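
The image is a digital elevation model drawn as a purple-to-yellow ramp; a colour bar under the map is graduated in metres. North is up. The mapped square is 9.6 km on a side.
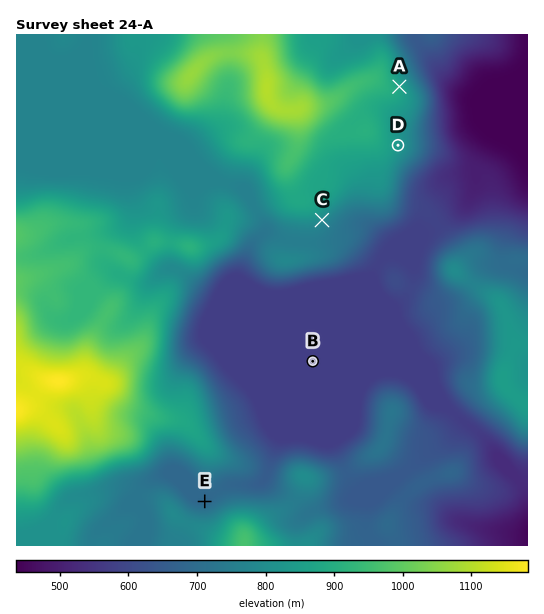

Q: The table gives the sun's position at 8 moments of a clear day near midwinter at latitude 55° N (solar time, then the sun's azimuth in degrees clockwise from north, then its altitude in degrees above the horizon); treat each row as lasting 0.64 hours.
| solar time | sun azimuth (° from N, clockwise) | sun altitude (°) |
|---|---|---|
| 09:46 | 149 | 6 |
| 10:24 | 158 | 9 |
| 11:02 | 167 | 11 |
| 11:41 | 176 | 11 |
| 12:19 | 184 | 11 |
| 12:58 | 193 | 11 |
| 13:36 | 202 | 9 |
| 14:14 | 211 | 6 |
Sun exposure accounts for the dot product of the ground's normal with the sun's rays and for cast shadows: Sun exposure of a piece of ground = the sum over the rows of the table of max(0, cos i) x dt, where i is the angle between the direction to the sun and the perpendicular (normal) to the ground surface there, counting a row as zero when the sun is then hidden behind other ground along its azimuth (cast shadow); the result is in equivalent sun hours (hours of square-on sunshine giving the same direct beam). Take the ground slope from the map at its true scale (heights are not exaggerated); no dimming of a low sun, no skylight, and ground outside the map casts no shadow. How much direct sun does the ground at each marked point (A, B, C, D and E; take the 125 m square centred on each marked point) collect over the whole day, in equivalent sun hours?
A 0.4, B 0.8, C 1.8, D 0.8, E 0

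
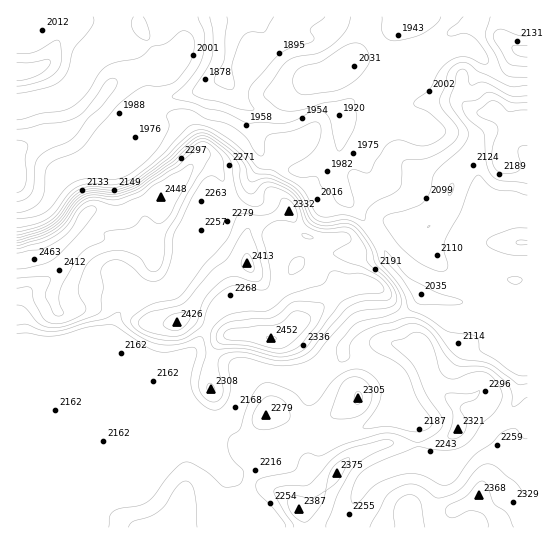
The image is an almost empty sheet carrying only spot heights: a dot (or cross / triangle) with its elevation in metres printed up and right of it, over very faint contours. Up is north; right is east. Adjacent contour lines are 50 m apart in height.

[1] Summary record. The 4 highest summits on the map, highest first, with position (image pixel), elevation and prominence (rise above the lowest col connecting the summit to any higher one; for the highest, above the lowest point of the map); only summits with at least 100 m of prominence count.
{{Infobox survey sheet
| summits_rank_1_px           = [271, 338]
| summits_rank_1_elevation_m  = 2452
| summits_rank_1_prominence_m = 171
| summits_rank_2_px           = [177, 322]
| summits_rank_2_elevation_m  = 2426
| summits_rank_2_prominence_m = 142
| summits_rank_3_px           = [299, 509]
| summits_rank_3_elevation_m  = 2387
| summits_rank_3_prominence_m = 211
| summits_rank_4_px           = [502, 159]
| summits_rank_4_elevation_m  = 2240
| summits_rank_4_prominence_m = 183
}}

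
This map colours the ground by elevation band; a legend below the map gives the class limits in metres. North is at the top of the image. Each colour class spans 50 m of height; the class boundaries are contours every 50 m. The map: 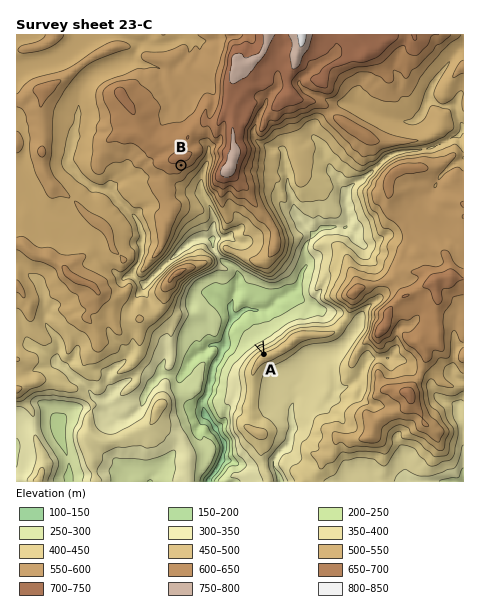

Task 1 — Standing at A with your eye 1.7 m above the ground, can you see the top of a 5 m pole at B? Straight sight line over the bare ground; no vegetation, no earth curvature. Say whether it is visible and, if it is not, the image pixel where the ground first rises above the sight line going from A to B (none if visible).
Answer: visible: true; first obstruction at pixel None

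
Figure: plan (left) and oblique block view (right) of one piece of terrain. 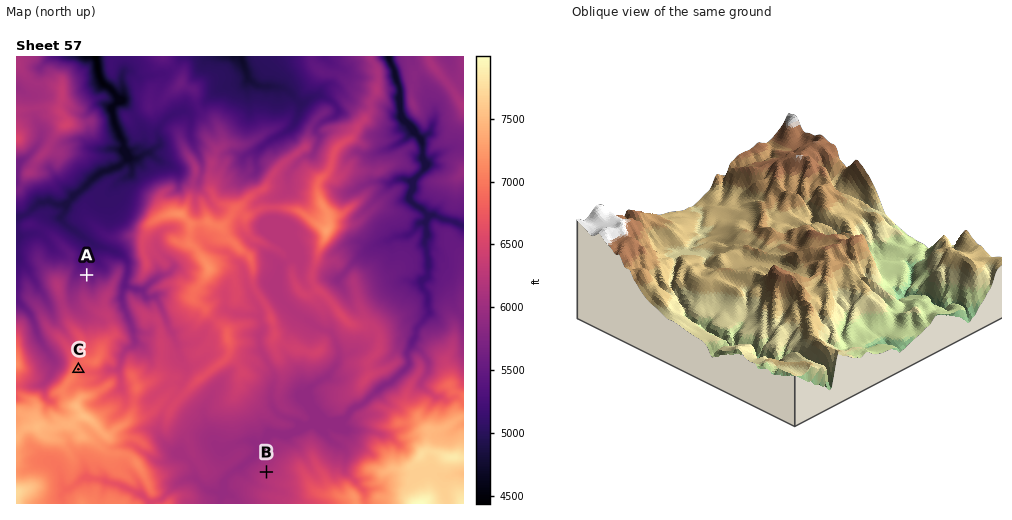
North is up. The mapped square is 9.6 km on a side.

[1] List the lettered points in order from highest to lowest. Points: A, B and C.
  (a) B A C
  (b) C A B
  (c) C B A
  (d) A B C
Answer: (c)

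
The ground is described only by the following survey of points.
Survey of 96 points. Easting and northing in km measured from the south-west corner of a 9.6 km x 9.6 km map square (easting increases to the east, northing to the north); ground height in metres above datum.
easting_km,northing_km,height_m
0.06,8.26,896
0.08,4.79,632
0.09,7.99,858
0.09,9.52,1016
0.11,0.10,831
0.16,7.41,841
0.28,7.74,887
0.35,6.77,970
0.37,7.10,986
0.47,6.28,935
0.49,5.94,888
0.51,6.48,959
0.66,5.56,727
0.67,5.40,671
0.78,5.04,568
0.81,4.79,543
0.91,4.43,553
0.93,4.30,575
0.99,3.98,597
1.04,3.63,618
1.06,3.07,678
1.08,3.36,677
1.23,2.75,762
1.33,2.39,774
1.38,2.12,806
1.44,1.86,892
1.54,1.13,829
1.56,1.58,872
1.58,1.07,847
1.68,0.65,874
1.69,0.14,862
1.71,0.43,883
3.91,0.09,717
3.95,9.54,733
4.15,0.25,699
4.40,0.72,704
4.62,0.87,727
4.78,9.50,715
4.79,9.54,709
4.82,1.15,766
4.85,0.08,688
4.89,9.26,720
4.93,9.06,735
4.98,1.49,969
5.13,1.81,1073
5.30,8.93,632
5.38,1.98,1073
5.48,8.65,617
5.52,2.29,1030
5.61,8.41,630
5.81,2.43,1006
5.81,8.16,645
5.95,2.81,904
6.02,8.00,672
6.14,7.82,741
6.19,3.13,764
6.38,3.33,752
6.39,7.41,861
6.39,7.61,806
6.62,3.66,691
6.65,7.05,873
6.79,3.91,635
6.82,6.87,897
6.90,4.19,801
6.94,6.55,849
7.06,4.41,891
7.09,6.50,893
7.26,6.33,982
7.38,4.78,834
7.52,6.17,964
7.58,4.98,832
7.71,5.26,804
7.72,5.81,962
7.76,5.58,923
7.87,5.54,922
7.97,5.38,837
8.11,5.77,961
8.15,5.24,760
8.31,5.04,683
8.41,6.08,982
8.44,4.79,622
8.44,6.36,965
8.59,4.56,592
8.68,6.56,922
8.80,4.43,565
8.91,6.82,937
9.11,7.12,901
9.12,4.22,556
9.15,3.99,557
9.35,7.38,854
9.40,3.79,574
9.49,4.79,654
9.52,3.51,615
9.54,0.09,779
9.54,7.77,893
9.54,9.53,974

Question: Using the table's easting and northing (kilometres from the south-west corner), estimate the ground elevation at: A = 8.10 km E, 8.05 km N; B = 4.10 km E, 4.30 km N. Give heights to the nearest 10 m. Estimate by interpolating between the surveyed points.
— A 970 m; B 820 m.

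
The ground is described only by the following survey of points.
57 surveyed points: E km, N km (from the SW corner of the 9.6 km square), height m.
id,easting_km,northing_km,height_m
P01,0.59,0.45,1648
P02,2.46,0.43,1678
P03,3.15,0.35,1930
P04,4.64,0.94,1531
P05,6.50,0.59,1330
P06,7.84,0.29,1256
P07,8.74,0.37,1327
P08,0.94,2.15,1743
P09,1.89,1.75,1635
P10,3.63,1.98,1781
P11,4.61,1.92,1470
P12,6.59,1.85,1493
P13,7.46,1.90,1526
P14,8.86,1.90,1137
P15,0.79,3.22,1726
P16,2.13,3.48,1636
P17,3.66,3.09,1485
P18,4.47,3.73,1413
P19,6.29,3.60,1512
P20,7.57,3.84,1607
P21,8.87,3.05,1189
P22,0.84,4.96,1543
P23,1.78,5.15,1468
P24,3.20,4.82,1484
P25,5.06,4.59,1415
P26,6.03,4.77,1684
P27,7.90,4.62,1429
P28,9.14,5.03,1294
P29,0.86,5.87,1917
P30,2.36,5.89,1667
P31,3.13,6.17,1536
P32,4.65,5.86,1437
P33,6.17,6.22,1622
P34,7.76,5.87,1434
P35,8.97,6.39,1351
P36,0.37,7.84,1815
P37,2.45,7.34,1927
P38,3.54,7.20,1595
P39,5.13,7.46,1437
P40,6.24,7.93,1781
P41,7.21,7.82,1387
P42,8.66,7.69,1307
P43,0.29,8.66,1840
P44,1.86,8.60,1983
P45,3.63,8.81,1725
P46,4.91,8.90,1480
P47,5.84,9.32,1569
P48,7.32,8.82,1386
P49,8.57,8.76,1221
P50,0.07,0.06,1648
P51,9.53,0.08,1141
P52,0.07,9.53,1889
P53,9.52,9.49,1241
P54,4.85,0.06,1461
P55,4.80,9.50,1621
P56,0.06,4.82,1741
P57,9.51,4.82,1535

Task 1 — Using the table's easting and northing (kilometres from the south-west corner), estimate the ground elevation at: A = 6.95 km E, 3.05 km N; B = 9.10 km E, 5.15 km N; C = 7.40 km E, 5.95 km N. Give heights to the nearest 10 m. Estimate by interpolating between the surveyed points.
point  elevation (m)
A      1530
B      1290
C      1480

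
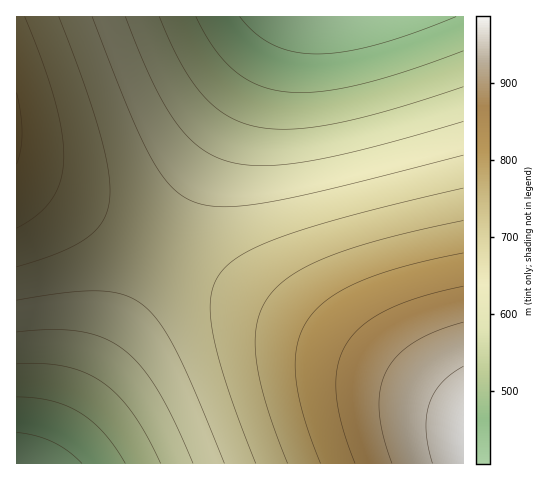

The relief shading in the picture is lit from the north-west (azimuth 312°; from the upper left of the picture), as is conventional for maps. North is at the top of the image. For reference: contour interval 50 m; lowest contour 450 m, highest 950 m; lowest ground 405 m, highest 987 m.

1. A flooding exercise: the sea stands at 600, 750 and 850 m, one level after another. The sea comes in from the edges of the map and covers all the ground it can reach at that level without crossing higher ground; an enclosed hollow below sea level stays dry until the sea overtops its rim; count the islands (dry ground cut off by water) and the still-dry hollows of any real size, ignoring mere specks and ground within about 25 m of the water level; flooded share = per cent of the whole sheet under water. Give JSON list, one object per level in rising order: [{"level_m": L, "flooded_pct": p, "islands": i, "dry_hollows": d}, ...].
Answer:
[{"level_m": 600, "flooded_pct": 30, "islands": 0, "dry_hollows": 0}, {"level_m": 750, "flooded_pct": 75, "islands": 0, "dry_hollows": 0}, {"level_m": 850, "flooded_pct": 90, "islands": 0, "dry_hollows": 0}]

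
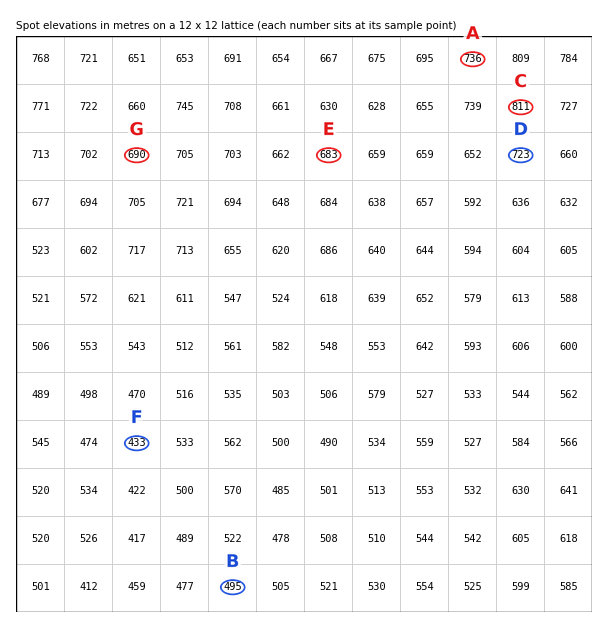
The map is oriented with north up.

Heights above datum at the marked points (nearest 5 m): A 735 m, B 495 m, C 810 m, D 725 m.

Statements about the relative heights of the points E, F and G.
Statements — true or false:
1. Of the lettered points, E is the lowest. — false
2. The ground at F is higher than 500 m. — false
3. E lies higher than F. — true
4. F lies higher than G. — false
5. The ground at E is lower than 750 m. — true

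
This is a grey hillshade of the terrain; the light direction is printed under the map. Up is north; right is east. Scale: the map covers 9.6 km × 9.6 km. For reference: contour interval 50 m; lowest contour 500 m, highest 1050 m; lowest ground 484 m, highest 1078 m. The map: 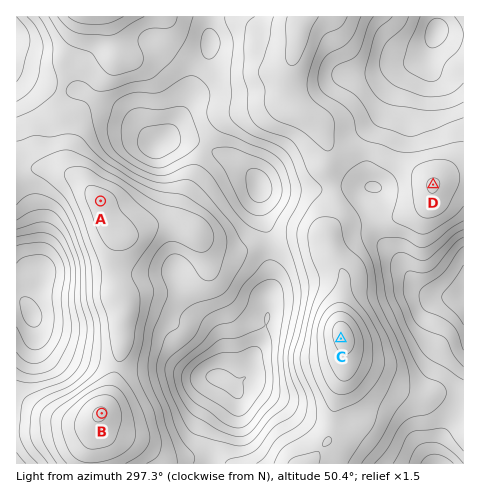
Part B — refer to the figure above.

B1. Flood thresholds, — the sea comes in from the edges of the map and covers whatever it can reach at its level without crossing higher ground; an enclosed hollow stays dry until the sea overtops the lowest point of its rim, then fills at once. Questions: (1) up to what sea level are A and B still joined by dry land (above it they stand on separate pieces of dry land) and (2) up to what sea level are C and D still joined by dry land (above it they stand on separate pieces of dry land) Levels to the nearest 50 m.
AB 900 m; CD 800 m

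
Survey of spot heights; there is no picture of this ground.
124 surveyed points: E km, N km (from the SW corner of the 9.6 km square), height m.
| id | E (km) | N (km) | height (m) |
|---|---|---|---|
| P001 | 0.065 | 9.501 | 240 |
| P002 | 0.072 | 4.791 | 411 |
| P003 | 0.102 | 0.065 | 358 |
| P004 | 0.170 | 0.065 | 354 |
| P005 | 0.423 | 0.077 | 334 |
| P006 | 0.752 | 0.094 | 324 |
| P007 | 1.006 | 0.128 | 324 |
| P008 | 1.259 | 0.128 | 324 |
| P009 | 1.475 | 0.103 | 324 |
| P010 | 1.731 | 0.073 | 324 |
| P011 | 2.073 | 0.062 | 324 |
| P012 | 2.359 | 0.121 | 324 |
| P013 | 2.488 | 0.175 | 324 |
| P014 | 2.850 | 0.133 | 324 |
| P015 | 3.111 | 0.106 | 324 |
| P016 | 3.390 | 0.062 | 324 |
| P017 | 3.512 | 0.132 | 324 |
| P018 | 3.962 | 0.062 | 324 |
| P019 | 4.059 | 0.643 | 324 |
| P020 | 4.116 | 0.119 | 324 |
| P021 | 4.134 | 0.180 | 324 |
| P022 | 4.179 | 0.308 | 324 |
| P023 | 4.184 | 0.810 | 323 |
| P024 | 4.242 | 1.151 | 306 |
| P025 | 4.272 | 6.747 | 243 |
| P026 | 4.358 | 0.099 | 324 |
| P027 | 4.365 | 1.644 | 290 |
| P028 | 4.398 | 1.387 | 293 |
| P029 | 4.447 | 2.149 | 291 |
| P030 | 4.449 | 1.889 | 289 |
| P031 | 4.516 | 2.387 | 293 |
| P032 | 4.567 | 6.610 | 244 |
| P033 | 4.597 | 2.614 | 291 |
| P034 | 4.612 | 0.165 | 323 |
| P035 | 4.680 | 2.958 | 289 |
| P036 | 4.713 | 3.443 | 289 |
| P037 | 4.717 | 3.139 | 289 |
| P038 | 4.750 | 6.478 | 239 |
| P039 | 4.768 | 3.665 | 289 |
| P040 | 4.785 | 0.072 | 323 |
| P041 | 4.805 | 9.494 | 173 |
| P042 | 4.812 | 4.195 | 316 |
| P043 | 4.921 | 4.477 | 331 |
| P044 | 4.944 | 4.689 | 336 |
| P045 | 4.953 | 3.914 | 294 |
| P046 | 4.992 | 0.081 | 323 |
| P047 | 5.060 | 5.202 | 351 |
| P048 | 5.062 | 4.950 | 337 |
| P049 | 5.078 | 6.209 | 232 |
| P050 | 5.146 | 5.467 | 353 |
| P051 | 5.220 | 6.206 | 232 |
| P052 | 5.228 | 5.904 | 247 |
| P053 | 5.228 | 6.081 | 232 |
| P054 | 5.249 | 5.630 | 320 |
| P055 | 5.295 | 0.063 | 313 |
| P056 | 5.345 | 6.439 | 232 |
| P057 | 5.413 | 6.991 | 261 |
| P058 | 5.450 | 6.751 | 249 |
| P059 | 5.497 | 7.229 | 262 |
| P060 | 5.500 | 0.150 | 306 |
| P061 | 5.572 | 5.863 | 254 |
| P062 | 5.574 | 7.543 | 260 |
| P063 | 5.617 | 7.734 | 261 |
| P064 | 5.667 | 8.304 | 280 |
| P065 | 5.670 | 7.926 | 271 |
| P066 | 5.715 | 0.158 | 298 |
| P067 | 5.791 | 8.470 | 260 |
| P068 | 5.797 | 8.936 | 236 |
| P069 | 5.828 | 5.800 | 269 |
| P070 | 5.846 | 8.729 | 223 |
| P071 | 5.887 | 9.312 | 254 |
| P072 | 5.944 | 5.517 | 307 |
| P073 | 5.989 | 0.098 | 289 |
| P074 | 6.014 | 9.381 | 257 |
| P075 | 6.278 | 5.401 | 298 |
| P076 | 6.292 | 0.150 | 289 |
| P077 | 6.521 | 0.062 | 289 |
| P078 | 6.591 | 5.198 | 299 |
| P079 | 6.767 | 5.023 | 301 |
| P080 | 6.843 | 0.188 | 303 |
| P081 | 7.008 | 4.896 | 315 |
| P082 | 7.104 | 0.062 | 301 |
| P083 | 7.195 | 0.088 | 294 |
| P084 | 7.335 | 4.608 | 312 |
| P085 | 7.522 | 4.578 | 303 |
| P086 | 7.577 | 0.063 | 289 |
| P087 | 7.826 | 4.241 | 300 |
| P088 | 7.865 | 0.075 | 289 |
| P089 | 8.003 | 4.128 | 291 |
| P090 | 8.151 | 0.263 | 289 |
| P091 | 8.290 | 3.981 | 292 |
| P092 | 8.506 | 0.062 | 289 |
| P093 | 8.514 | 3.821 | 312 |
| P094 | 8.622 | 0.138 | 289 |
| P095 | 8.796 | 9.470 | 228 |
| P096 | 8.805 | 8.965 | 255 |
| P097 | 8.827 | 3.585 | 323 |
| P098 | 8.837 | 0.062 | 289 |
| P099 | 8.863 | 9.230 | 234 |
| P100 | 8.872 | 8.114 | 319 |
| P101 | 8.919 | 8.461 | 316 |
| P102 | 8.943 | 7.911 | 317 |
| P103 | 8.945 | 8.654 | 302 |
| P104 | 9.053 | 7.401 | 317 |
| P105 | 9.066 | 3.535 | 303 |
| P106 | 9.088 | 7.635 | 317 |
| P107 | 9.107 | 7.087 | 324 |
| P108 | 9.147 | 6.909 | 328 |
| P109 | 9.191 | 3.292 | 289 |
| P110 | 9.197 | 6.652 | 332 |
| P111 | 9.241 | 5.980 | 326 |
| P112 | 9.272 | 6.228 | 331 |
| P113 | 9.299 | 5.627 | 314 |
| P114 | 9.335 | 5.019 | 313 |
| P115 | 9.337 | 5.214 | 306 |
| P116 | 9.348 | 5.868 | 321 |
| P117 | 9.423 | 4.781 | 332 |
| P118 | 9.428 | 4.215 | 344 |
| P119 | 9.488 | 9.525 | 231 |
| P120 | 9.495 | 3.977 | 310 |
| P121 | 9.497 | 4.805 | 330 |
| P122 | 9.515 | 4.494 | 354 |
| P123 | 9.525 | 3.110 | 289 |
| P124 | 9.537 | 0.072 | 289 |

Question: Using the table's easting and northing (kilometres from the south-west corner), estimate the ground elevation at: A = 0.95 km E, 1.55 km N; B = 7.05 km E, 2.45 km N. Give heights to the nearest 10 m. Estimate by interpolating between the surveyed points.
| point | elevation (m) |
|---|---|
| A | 320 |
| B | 290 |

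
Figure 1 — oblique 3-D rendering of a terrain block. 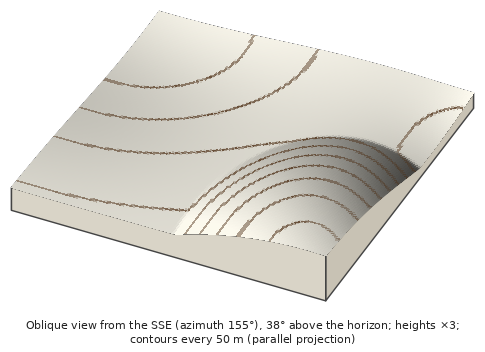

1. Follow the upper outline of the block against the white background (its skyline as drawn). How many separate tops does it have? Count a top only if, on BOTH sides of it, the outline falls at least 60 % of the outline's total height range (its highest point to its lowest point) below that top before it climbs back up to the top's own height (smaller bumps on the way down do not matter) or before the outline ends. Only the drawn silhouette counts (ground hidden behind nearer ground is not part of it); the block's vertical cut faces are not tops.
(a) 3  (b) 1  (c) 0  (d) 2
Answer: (c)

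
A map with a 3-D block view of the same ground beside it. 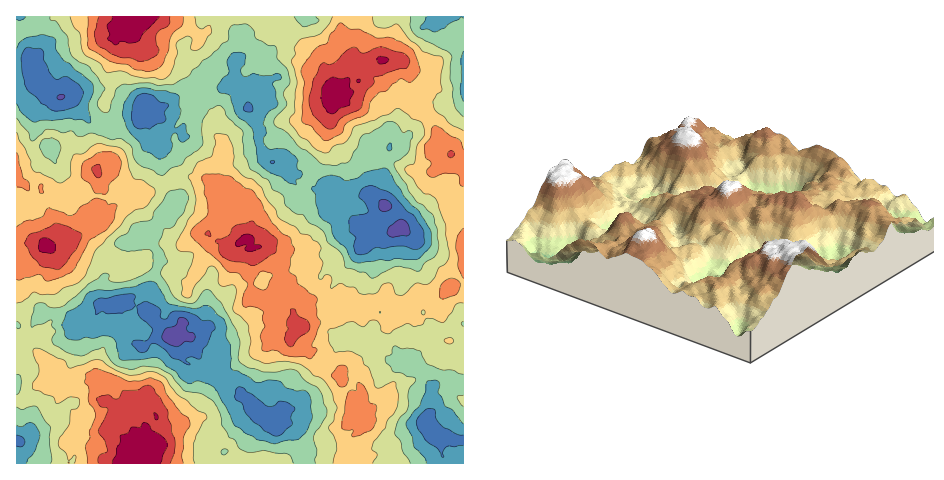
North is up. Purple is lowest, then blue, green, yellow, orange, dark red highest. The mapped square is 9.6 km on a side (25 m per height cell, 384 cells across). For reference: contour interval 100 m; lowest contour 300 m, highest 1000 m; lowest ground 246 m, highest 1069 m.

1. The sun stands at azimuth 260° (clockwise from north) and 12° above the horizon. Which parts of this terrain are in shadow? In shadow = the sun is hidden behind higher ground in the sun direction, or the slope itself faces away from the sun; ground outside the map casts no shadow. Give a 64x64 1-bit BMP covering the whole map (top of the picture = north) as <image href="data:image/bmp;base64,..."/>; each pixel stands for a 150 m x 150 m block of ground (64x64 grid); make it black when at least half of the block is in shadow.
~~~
<image width="64" height="64" href="data:image/bmp;base64,Qk0+AgAAAAAAAD4AAAAoAAAAQAAAAEAAAAABAAEAAAAAAAACAAATCwAAEwsAAAIAAAAAAAAA////AAAAAAAAAA/sAYCR+AAAD/4BgAP8AAAH/+gAM/4AAAf//AA//gAAB//+AB/8AAAH//8AH/gAAA///wAf+AAAD//+AB/8AAAf//4AJ/gAAB///AAj+AEAH//4ADP4AAGf/8AAe/gAA9//gAF/8AIP//4AAf8ABw//8AAA/wAPz//AABj4AA/H/4AAXgAAD8f/AAD/AAAHwx4AAD8CAQfgPwAAfwAQJ+BzAAB/AAcz4GIAAPoARzHwAAAAcABDIPgAcAB4AABC8ABwAHwCAQBwAHAg+GIAAPAAMCLkAAAD+AAwIwaggAP4MAAAG8EAA/0wABA38AAG/4AAH5/4AAD/4AAf//6AAP/wAB///wAAj/AAP///AAMH8AA///8AAwf8AD///gADAZ4AP//8AAQBnwA//3gCAAQfAH/+wAAIBh4A//xAAC4OOAH/+AAA/g/4Af+AAAD+C/wD/wAAAPwD/gP+AMAB/AP/A/wEwAH8D/8D+ATgAfgN/QPwBfgD8MHwA/AD+AfwQfAH8Af8D/gD8AfgB/gP/AfwA+ACcB/+B/AH4AD8B/4D8AmAAv8H+ADAHgAAfwfwAAAMAAF+L/AABwwAADzP8AAHogAAAO/gAA9nAAAA/+AAD+MAAAf/4AAf8gAAR/8AAD/+AAAD/wAAP88AAHP/AAA/5gABe/0AAB/6A4A5/A=="/>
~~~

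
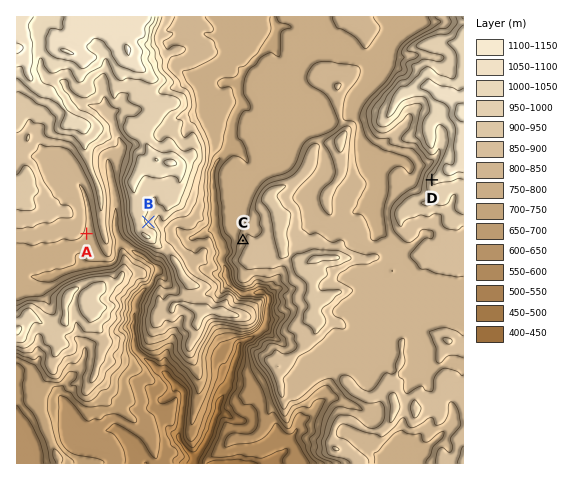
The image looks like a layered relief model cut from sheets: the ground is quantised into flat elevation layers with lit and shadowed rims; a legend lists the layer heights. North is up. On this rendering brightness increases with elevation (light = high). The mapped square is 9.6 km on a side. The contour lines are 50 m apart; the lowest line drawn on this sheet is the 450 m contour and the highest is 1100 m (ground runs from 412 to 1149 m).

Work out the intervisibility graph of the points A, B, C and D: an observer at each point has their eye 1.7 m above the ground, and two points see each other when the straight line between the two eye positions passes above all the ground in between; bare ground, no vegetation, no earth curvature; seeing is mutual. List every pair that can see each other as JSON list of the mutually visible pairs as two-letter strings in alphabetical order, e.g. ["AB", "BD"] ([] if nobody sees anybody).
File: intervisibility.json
["BC", "BD"]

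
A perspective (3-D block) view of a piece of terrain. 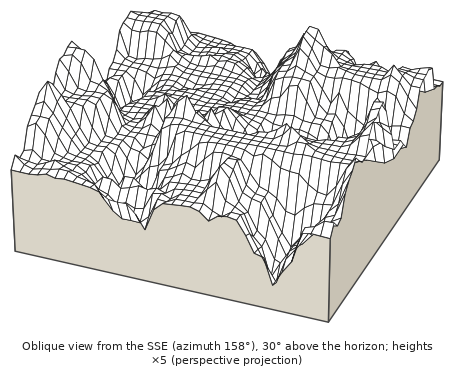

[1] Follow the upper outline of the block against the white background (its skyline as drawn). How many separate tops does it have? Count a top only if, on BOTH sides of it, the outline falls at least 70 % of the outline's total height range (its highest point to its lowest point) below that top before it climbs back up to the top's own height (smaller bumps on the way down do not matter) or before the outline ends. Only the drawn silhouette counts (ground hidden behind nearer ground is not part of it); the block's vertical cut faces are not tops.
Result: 0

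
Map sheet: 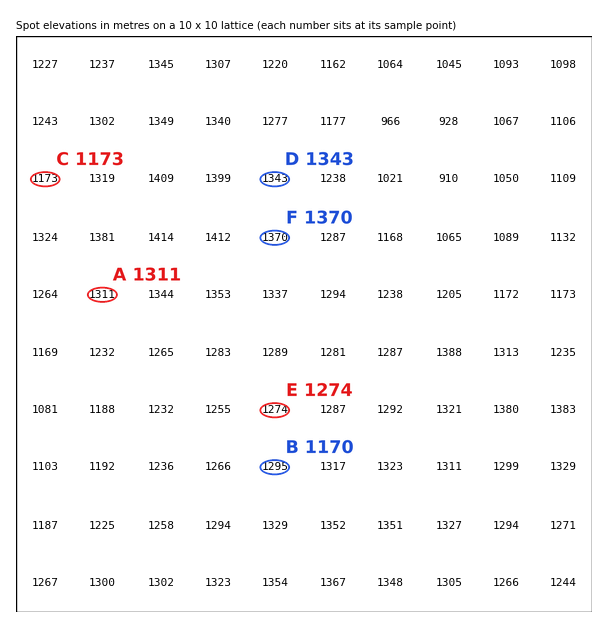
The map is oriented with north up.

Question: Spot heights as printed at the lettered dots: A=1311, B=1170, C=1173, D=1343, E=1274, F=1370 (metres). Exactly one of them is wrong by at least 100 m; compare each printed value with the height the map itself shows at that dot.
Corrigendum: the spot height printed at B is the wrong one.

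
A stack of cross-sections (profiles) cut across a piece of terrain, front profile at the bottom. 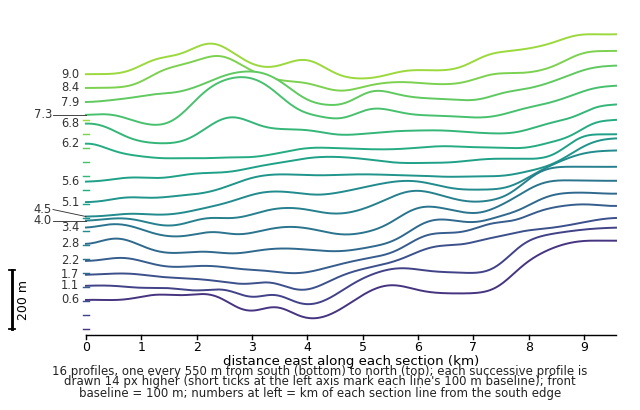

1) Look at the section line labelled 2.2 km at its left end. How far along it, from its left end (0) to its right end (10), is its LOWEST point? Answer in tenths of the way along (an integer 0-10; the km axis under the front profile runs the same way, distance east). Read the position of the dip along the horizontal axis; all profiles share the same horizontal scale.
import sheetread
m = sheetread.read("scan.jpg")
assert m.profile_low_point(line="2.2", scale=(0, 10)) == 4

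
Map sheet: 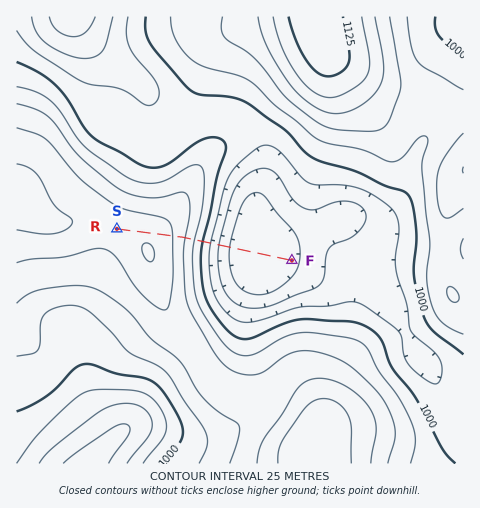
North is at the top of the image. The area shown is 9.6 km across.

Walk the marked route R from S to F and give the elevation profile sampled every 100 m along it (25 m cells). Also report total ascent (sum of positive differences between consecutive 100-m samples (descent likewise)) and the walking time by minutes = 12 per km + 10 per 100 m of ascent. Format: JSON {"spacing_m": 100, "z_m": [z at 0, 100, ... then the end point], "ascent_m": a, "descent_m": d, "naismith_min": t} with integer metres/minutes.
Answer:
{"spacing_m": 100, "z_m": [1088, 1089, 1090, 1092, 1093, 1094, 1094, 1094, 1093, 1090, 1087, 1082, 1075, 1067, 1058, 1047, 1035, 1022, 1008, 994, 980, 965, 952, 940, 929, 921, 915, 910, 907, 905, 905, 905, 905, 906, 907, 909, 911, 914, 918, 918], "ascent_m": 20, "descent_m": 190, "naismith_min": 48}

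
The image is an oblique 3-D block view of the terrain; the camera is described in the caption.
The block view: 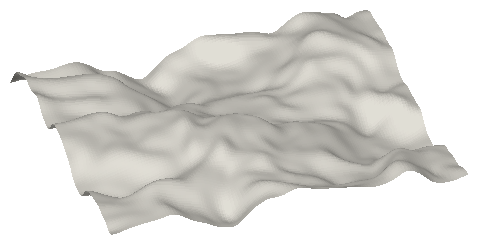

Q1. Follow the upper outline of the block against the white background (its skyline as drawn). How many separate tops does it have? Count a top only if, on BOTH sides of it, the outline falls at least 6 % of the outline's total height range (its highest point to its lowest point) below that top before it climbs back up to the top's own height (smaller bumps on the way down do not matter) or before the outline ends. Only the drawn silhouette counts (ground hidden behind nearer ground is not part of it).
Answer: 2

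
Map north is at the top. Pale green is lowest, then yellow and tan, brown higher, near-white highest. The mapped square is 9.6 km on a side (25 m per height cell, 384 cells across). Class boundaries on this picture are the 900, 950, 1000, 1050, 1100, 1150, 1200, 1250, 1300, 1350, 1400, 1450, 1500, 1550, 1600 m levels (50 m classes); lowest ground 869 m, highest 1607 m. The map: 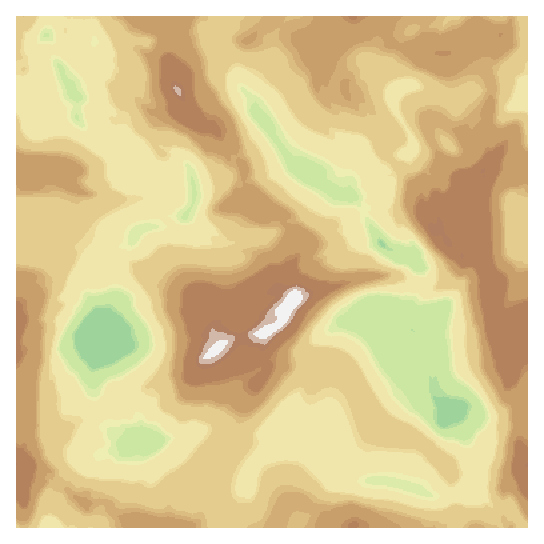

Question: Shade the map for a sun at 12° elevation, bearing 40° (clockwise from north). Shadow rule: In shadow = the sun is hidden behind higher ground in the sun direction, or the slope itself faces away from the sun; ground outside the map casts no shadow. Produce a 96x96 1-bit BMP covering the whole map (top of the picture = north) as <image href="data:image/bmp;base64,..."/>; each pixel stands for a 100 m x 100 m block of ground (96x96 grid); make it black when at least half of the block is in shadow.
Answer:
<image width="96" height="96" href="data:image/bmp;base64,Qk2+BAAAAAAAAD4AAAAoAAAAYAAAAGAAAAABAAEAAAAAAIAEAAATCwAAEwsAAAIAAAAAAAAA////AAAAAADP//AAAAAABAAAAPeH/fAAAAAAAAAAAf+H/8AAAAAHAAAAA//B+YAAAAAHAAAAA/6B8IAAAAAAAAAAD/8B4AAAAAgAAAAPD/8BwAAAAAwAAAA/h/8HgAAAAAwAAAH/x/4AAAAAAAwAAD//4/4CAAAAAAQAAH//g/wAAAAAAAAAAB//A/wAAAAAAAAAAA/+A/gAAB8AAAAAAP/8A/wAAD/AAAAAA//4A/wAAD/wAAAAA//wZ/wAAD//wAAAB/8A//wAAB//4AAAB8AA//gAAD//+wAAD4AB//gAAH///8AAD4AD//gAAH///+AADwAH//gAAA////AAHwAP//gAAAP///gAHwAf//gAAAP//+AcPgA///gEAAP//nA+PgA///AAAAP/+HgfPAB///AAAQf//3gePAB///gAAAf///AMGAB///gAAA//3+AAAAB///AAAD//4OAgAAD//+AAAH//8AAAAAD//+AAAf//fAAAAAD//+EAA///fDAAAAH//8AAB///IHwAAA///8AAB///oH4AAB///8AAD///gD4gAD///4AAD///sDyAAH///4AAD///gABAEf///4AAD///gAAg/////4AAD///AAAA/////wAAB///AAAA/////wAAA///AAABf////wAAD///AAAA/////wAAD///AAAA/////wAAD//zAAHAf////wAAB/+wAAAAH////gAAAH8AAAAAA////gAAAB4AAAAAAD///gAAAA4AAAAAAAP//gAAAA4AAAAAAAf//gAAAAQAAAAAAA//8AAAAAAAABAAAB//0AAAAAAAABAAAD//gAAAAAAAAAAAAD//gAAAAAAA//8AAD//gAAAAAAA//+AAD//AAAAAAMAf//AAH/+AAAAAAPwf//AAH/8AAAAAIPh//gAAH/wAAAAQOAD/+AAAH/wAADH8HAD/gAAAA/gAAD/+BAB+AAAAO+gAAj//AAZ+AAAB8+AAB7//AD/+AAAB8+EAB+DwA///4AAH5+AgA8AAB///4AA/5+AwAEAAD///8AB//8AQAAAAH///8Af//8AAAAAAH///8A//P4YAAAAAH///4A/8f58AAAAAH///gB/w/n8AAAAAH//+AB/h/H+cAAAAH///AD//+D88AAAAH///gH//+B94AAAAH///AH//8B54AAAAH//8AP/34B7wAAAHP//gAf+OADzAAAAHP/+AA///wHwAAAAGf/8AB///4GAAAAAG//4AB///0OAAAAAG+f+AB//3gOAAAAAPef+AB/vrAeEAgAAfcf+AD/viAf/BwAAeMP8AH/fAAf/x4AA+IfwAP+/AAf/74DA+OfwAf8/AAf/5wPB8ffwAf5+AA/8AAAB4/fwAfj+AD/wAACBx+ewAeD8AH/DAfABB/cAAfj4Af+DgAAAB/4AAf34Af8AAAAAD//AAPDwAPgAAAAHD//gAMBgAAgAAGAHj//AAAAADAAAAABGN/4AAAAADgBwAAAA//wAAAAADwBwAAAA/3gAAAAADgAAAAA="/>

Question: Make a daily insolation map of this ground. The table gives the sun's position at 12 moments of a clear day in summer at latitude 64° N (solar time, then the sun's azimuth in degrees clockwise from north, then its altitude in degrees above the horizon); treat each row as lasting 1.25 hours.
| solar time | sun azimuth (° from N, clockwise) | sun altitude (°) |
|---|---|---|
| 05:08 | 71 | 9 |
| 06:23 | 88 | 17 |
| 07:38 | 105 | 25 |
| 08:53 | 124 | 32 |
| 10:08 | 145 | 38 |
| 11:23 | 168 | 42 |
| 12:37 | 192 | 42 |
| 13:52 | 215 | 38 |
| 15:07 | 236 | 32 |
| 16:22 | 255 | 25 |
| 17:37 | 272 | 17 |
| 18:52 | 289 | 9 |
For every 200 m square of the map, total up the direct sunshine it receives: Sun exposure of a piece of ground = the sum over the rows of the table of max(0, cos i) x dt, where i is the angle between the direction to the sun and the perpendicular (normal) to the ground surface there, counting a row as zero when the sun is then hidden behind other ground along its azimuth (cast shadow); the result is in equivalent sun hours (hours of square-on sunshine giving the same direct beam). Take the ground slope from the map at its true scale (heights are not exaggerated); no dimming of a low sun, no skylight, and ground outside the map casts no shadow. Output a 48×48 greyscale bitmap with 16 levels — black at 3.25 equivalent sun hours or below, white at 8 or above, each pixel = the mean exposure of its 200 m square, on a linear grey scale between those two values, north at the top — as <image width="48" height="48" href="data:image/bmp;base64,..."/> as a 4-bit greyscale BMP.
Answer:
<image width="48" height="48" href="data:image/bmp;base64,Qk32BAAAAAAAAHYAAAAoAAAAMAAAADAAAAABAAQAAAAAAIAEAAATCwAAEwsAABAAAAAAAAAAAAAAABEREQAiIiIAMzMzAERERABVVVUAZmZmAHd3dwCIiIgAmZmZAKqqqgC7u7sAzMzMAN3d3QDu7u4A////AO2pzcu8u7qoaau6iKupq4ZpqoVWqkJ6W9y8q+3HVCI0ebu6qKzNmKiEIzMhaVV5nNyYnJd2eKuru7theZq2MxAAERImUUSLvbrKkyaKqWm7u7uWenZXcBNFUibMypisvbysaDERIlSbu7vJiqqoWruonf7M64eZu7uXc2mqmbk2u7vbhHhlq7vN3Lq9pWeIq6ZmiKhTIiima7vOqFV6u7vMzMzrc4dnikd5yqzJqYOKZ7u82qu7u6vu/u61Izh5mJp6zKqKqqq6lpu7qau7qqzcy7swAlaJdKuam7q93d69zMu826q7qqy7umEQAXR4qquJRoq8zczs3Lvv3aqbqqu7kRBGZXequ7uJiJiqu6y97u7L3dqdy7u6RDelmqrdy7uZiUCJq+yszMut7c297cu3VHl53b3dy7uXhzUmmIqs7v7KvdvKzbulVpp6m9zM68u4clAxB2epvMzdm72qu7p1OJmKnMzMvdq5RhQAQWaJrv27y6maqqdkeamZibq7vKqqVFd2FEeYh77LvduYdjRlmqiZiaq7u5irhmd3iZqpqIm8/s7HImUoqpeIiZvLu8mqu3d3ibu7yYRma93tpgSImmiIiKu7u6qaq6eJy7zMu4q6d73N3IiZmaqXabq7u5nKzKu8nLqqu7u7pZvd7tqZmZmXabu5akq6e7upqsqau7u7umm83+7Lu83curu7UbuKyc3e3LmGeFJKuoMlqc/+7cqLy6u7mbqJyqqqvLlYUkZRa6qCEyarmnFJvbu3eSOLvJqqmKuDIkUjQjiHgjMQAAGL3tyUQbu7u7qrhDm6qau5eYRqiaUQAGne7LunWbu7vNy6VpMRIleJUnqruYNwDLztyrupebu7u9urtTeqqnzLunq4SVdlzK7tm7upibu7u867zsuQWtzO7upDiIlavd64q7upibu7u7zuy7uoWd7su7h0E2h7qsu6u7upicu7vdu83cu6Rle7ujImcQCaeKdru7uqiu7u7YiSR4uqOYSKk1R0OKrJiJhCW7u7zbu8u5l4qqqpSrl6RSUmq9y6mnini7vKrLu7u6mYqqqoi8vbmYWJq926rHJqYkq8mrqZY1VZqr65zt7Gd3es7bur5gRql1SsmhEjWDOqqtq97dy4Zkndy6qcvKa3CLgoqIEBEnq7rdy87u2nU2u73bzcu3rXvLumqoiqlFus3N7u7KmGNHq+3O3LuU29yKqkeHq6lLqqu9vcuDdUNqrbvLzcoqmYRGq1A7u6dXq9ulm7pIVHWZy63e7KcqlGqme6VLu6Vqq7l6vMl4ZVqsyrzMuqhiWru6aZybu6WcmJmKuGqEmKrducy6p6y5e87by5uuu4fbp4mKm7mHua7bvdu5eavN7u3uyZvqmovKqbmrq1aYvuy7vcu7mqq+3My9zNvKmsuqmbqlYmp4q9263Lu87N7su6q7zN6rkTuqmrqHq7mKq83N27u7zuyoqqqrvMucypqqra3tu7qap1jLmru7u7u5VzWbupqc27vdy927u7zKu4esh5u87ru92rcolBiA=="/>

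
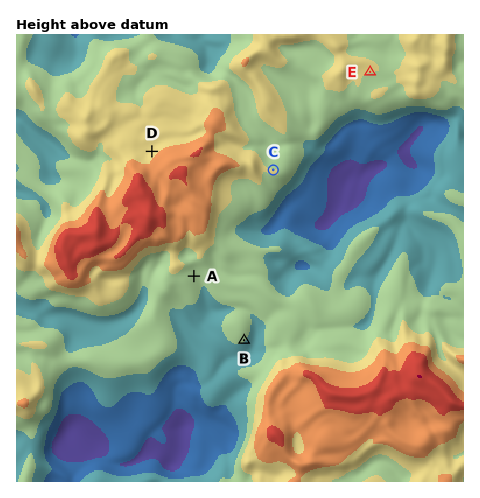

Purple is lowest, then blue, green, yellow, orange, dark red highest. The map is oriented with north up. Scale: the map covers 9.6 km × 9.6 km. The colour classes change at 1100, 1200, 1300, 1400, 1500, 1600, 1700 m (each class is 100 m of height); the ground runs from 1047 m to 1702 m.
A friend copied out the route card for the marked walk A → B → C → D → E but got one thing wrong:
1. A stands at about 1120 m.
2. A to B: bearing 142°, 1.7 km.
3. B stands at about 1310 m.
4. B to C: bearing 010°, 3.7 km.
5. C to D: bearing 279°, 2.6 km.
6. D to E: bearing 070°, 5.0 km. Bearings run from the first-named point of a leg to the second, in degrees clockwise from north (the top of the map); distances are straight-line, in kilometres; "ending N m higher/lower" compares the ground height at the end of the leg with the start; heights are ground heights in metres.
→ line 1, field height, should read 1340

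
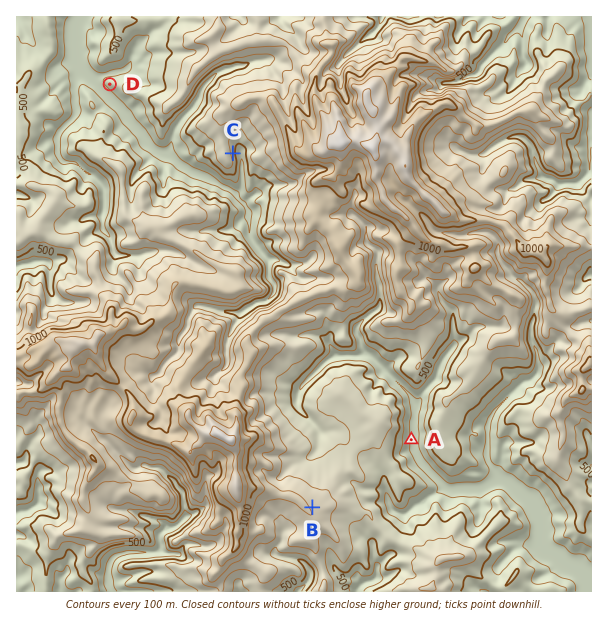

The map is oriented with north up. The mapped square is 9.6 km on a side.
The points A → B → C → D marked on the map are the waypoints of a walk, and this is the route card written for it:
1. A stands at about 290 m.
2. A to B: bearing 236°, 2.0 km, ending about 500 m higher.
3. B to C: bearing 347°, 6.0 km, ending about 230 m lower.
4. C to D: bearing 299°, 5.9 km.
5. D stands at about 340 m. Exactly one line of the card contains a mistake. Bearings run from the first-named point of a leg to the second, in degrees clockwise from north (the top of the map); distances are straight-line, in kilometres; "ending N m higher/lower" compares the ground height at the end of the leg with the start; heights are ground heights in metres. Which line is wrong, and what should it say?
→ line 4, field distance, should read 2.4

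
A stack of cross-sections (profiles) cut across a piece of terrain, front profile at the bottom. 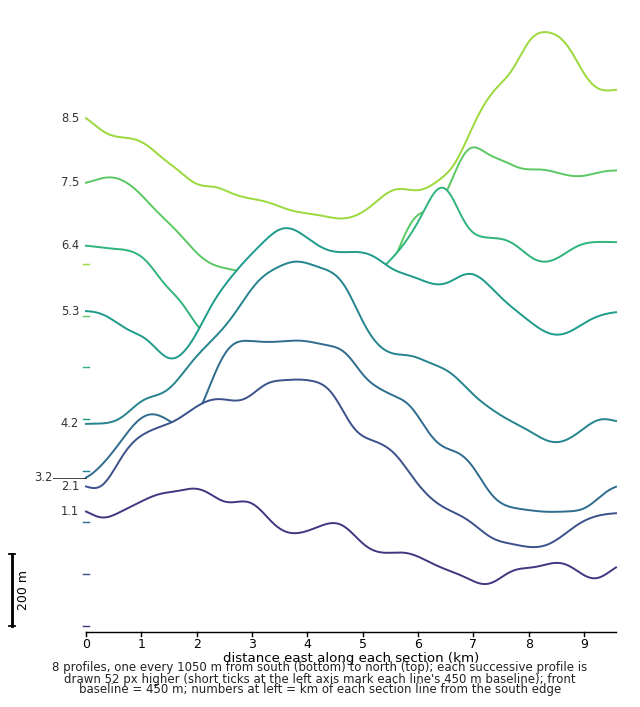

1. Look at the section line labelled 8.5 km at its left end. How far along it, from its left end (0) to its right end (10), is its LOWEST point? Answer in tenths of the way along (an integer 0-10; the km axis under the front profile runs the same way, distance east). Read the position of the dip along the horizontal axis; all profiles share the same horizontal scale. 5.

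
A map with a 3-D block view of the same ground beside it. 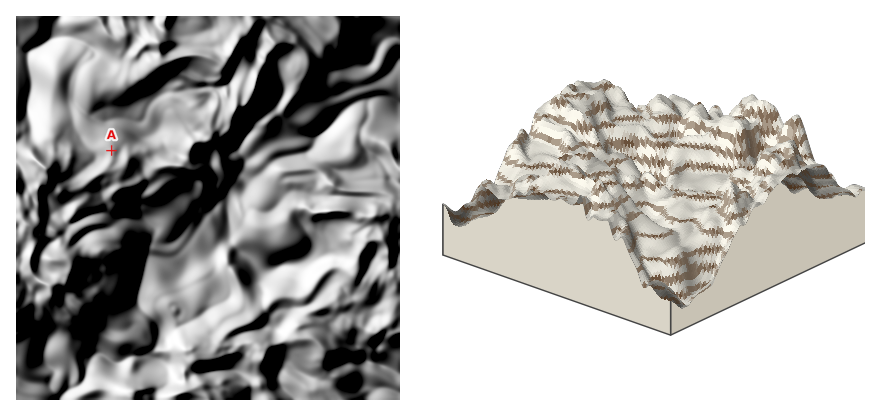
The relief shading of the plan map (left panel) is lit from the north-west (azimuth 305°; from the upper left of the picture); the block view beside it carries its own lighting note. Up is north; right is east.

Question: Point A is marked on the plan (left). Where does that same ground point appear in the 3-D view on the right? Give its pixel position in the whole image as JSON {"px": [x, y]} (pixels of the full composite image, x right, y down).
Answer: {"px": [683, 204]}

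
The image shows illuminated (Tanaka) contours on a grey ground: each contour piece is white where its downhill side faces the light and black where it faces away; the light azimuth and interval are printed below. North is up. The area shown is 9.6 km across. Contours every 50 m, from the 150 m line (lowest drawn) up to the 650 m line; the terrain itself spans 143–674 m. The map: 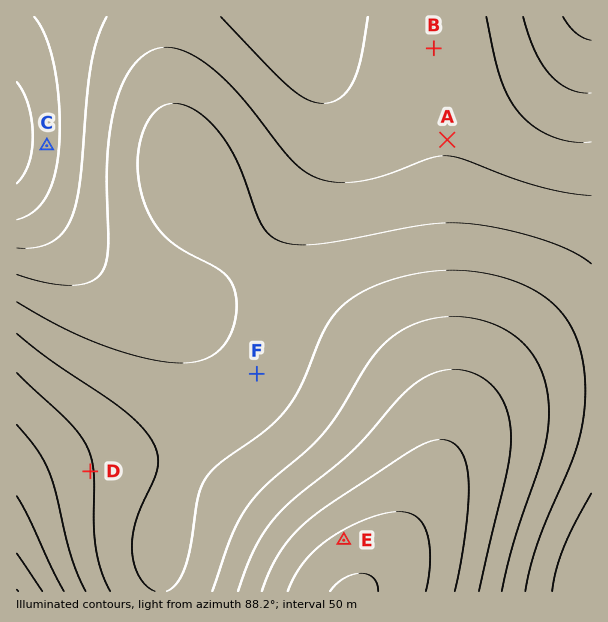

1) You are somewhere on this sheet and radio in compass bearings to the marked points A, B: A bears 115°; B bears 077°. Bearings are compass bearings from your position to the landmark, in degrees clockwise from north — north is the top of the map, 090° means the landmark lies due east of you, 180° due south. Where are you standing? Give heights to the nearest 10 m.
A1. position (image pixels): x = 312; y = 76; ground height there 560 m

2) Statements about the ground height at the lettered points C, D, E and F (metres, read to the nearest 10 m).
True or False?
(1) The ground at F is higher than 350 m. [True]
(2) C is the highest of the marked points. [True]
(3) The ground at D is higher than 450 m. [False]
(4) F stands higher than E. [True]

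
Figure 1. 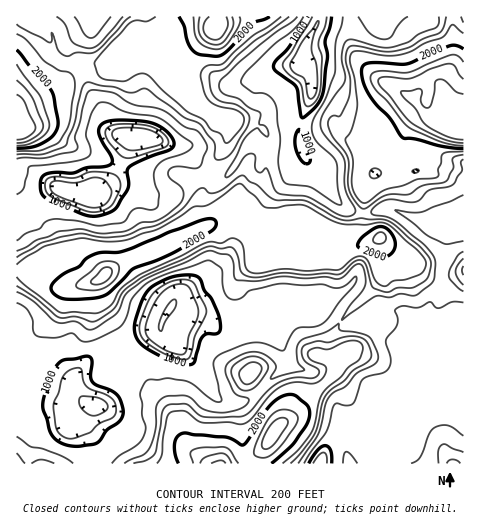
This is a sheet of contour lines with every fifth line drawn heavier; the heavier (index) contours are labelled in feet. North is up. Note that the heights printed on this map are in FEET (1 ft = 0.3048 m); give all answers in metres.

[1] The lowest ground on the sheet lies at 120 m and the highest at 840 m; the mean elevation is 450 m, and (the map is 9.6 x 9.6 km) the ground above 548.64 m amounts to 28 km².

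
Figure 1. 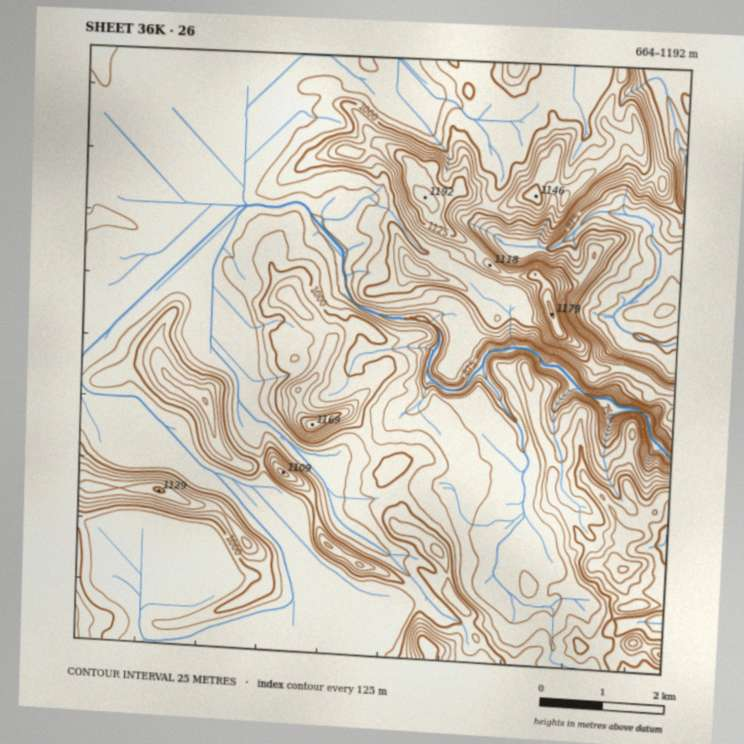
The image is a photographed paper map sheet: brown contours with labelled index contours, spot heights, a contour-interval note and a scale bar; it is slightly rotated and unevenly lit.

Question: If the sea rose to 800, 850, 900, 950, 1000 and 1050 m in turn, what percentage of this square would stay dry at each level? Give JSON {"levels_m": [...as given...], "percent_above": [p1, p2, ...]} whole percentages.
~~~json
{"levels_m": [800, 850, 900, 950, 1000, 1050], "percent_above": [97, 95, 91, 60, 25, 9]}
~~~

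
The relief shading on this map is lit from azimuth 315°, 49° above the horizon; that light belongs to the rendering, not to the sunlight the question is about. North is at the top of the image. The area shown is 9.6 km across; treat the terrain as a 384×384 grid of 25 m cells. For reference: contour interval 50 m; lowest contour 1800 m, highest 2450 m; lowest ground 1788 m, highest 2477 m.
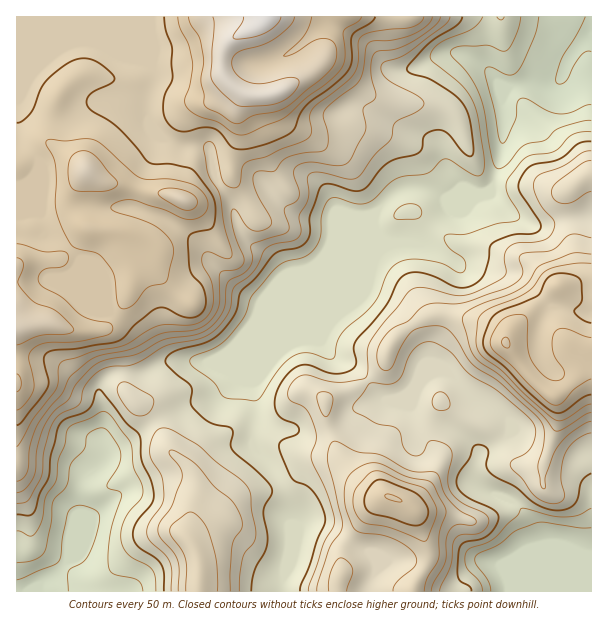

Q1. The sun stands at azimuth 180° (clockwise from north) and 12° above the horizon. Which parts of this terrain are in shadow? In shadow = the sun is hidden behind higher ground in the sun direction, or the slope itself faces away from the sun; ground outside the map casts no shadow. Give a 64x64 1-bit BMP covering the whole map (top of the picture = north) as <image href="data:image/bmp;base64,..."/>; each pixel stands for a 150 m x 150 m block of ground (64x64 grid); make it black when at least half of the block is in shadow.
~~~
<image width="64" height="64" href="data:image/bmp;base64,Qk0+AgAAAAAAAD4AAAAoAAAAQAAAAEAAAAABAAEAAAAAAAACAAATCwAAEwsAAAIAAAAAAAAA////AAAAAAAAAAAAAAAAAAAAAAAAADAAAAAAAAAAMAAAAAAAAAAAAAAAAAAAAAAAAAAAAAAAAAAAAAAAIAAAAAAAAAAAAAAAAAEAAAAAMAAAAQAAAAD8AAAAAAAACfgAAAAAAAB98AAAAAAAAfxAAAAAAAAB/gAAAAAAAAP8AAAAAAAAA/wAAAAAAAAD+AAAAAAAAAHwAAAAAAAAAOAAAAAAAAAAAAAAAAAAAAAAAAAAAAAAAAAAAAAAAAAAAAAAAAAAAHgAAAAAAAAD/AAAAAAAAAP4AAAAAAAAA/AAAAAAAAABwAAAAAAAAAAAAAAAAAAAAAAAAAEAAAAAAIAGAAAAAAAAgH+AAAAAAAAD/4AAAAAAAAP/wAAAAAAAA//AAAAAAAAf//wAAAAAAB///wAAAAAAAB8/gAAAAAAAB/8AAAAAAAAH/wAAAAAAAAP9AAAAAAAAA5AAAAAAAAAAAAAAAAAAAAAAAAB8AAAAAAAAA/wAAAAAAAAD+AAAAAA4AAHwAAAAAP8AAGAAAAAA/wOAAAAAAAD/AwAAAAAAAP8BAAAAAAAAfwAAAAAAAAAfAAAAAAAAAA8AAAAAAAAADwAAAAAAAAAHAAAAeAAAAAEAAAB8AAAAAAAAAAAAAAAAAAAAAAAAAAAAAAAAAAAAAAAAAAAAAAAAAAAAAAAAAAAAAAAAAAAAAA=="/>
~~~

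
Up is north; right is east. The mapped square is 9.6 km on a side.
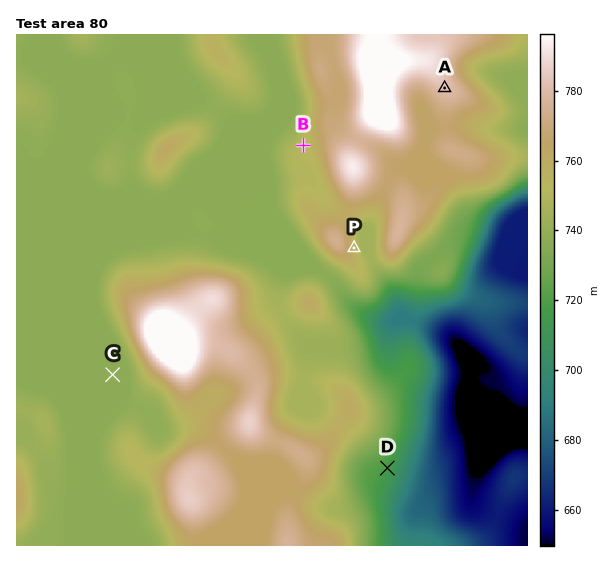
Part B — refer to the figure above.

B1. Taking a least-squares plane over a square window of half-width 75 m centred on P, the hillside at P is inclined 5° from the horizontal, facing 79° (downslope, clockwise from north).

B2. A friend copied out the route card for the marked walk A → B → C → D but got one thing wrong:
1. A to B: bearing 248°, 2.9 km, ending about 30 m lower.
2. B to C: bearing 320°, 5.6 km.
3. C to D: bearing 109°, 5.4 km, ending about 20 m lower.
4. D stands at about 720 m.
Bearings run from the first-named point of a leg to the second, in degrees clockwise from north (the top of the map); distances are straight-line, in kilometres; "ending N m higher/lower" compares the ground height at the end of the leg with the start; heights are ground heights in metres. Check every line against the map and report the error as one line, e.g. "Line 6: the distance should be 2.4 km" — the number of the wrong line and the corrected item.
Line 2: the bearing should be 220°.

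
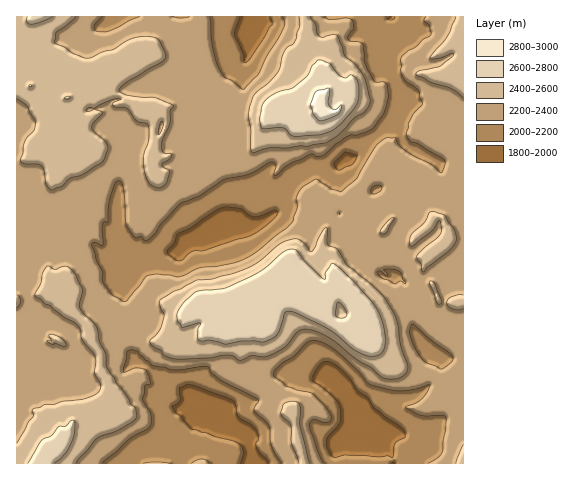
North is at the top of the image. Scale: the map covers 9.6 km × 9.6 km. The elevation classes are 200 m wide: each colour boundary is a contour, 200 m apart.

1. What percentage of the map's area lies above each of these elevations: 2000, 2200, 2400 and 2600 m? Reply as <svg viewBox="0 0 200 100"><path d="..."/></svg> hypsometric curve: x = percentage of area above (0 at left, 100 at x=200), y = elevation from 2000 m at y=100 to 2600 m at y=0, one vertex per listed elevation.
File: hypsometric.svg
<svg viewBox="0 0 200 100"><path d="M188 100l-39-33-89-34-42-33"/></svg>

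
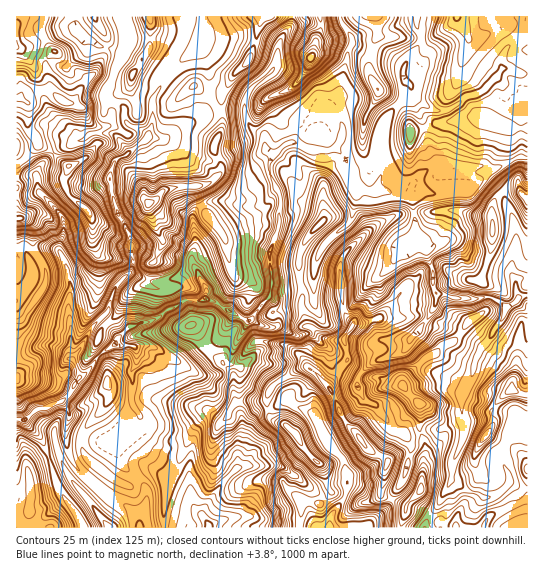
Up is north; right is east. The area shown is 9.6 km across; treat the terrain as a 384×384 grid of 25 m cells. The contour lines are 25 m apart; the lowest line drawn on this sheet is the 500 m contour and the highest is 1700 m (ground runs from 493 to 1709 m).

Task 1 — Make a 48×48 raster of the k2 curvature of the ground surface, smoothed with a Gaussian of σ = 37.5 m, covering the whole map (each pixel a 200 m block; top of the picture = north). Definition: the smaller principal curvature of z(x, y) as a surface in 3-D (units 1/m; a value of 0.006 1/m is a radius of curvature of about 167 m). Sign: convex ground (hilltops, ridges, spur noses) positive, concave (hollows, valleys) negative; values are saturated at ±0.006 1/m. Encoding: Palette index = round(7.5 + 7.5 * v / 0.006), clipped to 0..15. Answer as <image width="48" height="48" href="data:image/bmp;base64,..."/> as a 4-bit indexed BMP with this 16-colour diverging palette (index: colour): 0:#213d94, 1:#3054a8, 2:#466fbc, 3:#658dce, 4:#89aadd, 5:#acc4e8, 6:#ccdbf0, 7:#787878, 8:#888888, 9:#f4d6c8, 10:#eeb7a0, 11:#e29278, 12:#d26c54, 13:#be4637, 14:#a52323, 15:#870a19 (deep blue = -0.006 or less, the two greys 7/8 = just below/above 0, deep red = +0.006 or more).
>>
<image width="48" height="48" href="data:image/bmp;base64,Qk32BAAAAAAAAHYAAAAoAAAAMAAAADAAAAABAAQAAAAAAIAEAAATCwAAEwsAABAAAAAAAAAAlD0hAKhUMAC8b0YAzo1lAN2qiQDoxKwA8NvMAHh4eACIiIgAyNb0AKC37gB4kuIAVGzSADdGvgAjI6UAGQqHAIdphTWIZld3hVZnZGd1ZGREZ1U4aGdmd3h1Y1dmZlh3ZYZmVVZ1g1ZkJpdFaGWHd3dmRHdWZ0d3Zmd2VneGdheHc4ZiZ4VWh3h1N3Vnh0eHZ1aIVXh0WFRWYleURkV0ZmhzZ0V3dmeHV4J4dZYkVlRWdSeHNXiHVlhydFh2Z3d3R3c0RDBXh0REhxZ3RXd3WGhUZIdnd3d3R3dWZld3hRWGeSZ3U3Zmd1g2R3Z3d3d3R3ZXVWeHUkeHZkV2cmdVd4U4KHd3d3d3VXZWZVeGQ2iGVVZ2hTiEd1N5F3dnd3ZmdId1V4iFNHh1VWZUZkV1ZxBnQmh2dnd4d1dkV2dUN3RmV1Z3ZVZmZnMACGaHVnd4iFZ1hkRFNoVDVWmXZGZ1VYd3E3d4R3dneFV1aGV1V2UnZnVVVVdndqiGcGeIRnd2dmZlaHZUeFNGeJdmd0Z3g4dldAaYN3d3QzR1d2ZndWYIaZZWd1ZmhGiHIXCWc3dkV4c0VERoZXlSJWVnd2V2ZWRlQ1MFYnRGd3cnNFeHY1dWdCaHZnN3dnZWZAlgREZ4ZmcWlYcmJoVFZkRnh3U3dnd2YzRkBWeJiHSAYRBCU0d0Z3JVVnc2d4d3VIBHQQCImIYwB0V3NVllh4cXd4dweGd2RYgGdoMDlnAZB1Z2N3Nkd3dSh3iiRVeGRHgVh3iAAAdFYEeFWIM1V3dxEAADQ3WHQ3dwiIeHkVeWkld1V4clSIhheHh4R4V4JWVSAiM1YXiXcjd1RnZkNpdSeId3VYV4FVd3FaiENWh3gGiFN4ZnY1dFh1Z3aHZ1Bol4BGZFJ2d3YHh2JodmZlU2Z0Z2Z1UiN5djAjeFNmiHZDeHM3h2ZmdkRWd2Z0V2BnhnBnU3JniHdwd3cSaHZnZnZVeHVpdoBniEB2eICHh3eBZniDJ3d2R3dmaHVodzBohwaHZjGId3dxdWeIJ3eIOIdmiGRlVAh4dgiJhGUjVndyZ2d3RVVURVZkaFSGQXhUUzaVdneGRndxdmh2V2ZndmVUSGZ2RIdWUFZ1d3dohGdjdmiFV3d3Z4d3RHhFNGd1YlhVVVVXlkc4dmZGZ4d2Znd3cydHYkh4hQR3d3ZleFZWeHZ2Z3dnZ2ZmZlAWeFRGVmFHh3doZmVUZUVWZ2doZnd3h4hleGZTZilTVndohmZXVoiGV0ZodXeHd4h2ZmdWVnVDh3dmh0RXh3d2WEVZdod4iIh2dlRnRXSUd3d2ZhZGd3d2WGRYV2eIiHd3lVh5RmWEeHd3dghkNXd3ZmU2ZEM4d3d4dXd0RXZlZ3d3dgaXdEd3ZXlWZ4hTR3d3ZnZ2U2dmV3l2d0BWaERmV4lWZnd4ZGd5VnVnlEh1dndmeHUUVGVFaHdWdneHdldmR1RVZUV2Z2Z3Z4hDRqhiWHZmdmd3d1eFZ5hmZmV4Z3d3dnhhWKh0N3ZlZ1d3d2iGZmZmVmZnZ3d3dmdhV2eGJneIRXVoh3Z2d2ZmeGZmZ3d3dmdkBYZjNnZ3RYh3d3hmZ2ZnhmV5Znd3d3d4JDZgiIhmVmeHd3dw=="/>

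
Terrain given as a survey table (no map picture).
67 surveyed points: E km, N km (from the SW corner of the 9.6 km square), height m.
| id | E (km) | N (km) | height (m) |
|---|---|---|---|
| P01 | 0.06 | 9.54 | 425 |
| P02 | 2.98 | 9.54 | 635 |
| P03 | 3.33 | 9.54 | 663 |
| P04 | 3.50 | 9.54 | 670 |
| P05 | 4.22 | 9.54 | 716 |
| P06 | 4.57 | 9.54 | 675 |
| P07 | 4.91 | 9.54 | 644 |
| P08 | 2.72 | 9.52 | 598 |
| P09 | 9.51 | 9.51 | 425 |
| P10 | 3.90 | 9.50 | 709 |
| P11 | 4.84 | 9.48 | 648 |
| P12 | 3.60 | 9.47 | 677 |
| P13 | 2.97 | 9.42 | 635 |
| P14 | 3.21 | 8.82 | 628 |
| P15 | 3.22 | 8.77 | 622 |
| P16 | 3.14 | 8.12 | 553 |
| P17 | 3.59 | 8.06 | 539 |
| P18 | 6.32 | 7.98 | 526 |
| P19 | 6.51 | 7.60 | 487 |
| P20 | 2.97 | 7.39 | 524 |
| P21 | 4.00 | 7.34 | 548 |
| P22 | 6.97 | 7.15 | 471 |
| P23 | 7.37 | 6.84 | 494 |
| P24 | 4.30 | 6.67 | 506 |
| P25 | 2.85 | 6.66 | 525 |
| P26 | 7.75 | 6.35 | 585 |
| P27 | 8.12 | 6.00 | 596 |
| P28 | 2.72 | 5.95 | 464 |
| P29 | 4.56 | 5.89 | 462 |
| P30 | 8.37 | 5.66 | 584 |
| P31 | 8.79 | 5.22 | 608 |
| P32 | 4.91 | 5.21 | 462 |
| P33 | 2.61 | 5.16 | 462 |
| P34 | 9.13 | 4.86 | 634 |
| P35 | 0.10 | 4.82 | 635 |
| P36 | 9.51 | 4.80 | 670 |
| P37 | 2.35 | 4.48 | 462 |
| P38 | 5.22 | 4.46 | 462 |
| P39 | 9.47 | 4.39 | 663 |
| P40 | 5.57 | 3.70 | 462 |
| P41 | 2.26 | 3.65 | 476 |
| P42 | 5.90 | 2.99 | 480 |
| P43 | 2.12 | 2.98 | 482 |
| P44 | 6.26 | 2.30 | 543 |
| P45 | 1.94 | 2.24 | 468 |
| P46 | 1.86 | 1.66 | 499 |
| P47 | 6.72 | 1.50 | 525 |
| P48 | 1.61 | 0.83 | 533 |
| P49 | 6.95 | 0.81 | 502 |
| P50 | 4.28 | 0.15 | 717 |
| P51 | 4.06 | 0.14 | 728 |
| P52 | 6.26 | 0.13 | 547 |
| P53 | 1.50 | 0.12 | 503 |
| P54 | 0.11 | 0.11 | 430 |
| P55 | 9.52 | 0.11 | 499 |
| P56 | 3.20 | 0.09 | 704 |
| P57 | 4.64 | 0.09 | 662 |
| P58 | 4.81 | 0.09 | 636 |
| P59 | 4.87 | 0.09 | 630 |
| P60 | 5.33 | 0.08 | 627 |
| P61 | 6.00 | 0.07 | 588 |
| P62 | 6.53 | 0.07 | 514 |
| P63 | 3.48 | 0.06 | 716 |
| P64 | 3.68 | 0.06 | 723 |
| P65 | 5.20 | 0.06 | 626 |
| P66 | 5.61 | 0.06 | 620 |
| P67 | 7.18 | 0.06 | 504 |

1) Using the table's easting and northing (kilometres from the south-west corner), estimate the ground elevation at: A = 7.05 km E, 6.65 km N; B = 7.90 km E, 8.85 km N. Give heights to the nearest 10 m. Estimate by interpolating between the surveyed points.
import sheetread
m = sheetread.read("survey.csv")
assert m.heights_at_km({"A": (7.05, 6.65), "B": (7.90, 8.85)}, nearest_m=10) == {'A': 490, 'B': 450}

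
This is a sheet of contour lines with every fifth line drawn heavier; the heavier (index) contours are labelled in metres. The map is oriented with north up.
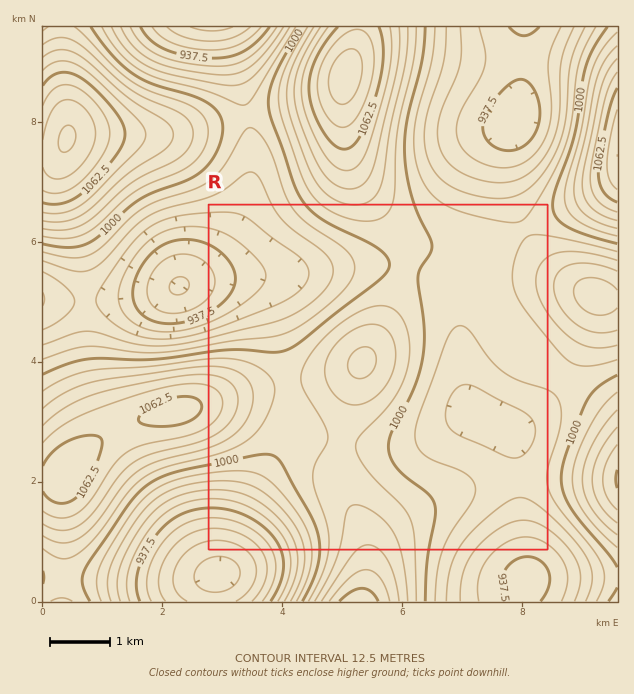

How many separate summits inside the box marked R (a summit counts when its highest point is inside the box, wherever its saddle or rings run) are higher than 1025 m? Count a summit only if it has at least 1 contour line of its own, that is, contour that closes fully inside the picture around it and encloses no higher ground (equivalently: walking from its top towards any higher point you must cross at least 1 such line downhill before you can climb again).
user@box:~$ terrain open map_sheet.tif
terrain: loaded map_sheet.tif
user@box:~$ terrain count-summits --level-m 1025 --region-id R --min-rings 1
1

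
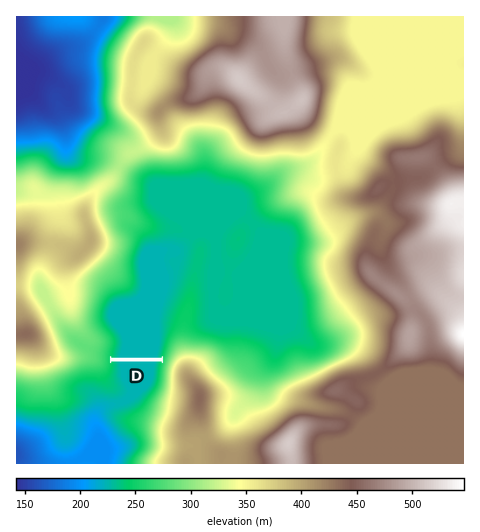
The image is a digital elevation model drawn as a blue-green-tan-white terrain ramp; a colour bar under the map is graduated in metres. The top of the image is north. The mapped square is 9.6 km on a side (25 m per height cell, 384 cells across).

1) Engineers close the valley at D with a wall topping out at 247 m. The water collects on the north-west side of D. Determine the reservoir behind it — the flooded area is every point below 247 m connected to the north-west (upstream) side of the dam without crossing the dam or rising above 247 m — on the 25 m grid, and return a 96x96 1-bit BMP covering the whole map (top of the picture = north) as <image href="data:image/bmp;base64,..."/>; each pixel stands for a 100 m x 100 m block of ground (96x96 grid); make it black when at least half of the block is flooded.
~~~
<image width="96" height="96" href="data:image/bmp;base64,Qk2+BAAAAAAAAD4AAAAoAAAAYAAAAGAAAAABAAEAAAAAAIAEAAATCwAAEwsAAAIAAAAAAAAA////AAAAAAAAAAAAAAAAAAAAAAAAAAAAAAAAAAAAAAAAAAAAAAAAAAAAAAAAAAAAAAAAAAAAAAAAAAAAAAAAAAAAAAAAAAAAAAAAAAAAAAAAAAAAAAAAAAAAAAAAAAAAAAAAAAAAAAAAAAAAAAAAAAAAAAAAAAAAAAAAAAAAAAAAAAAAAAAAAAAAAAAAAAAAAAAAAAAAAAAAAAAAAAAAAAAAAAAAAAAAAAAAAAAAAAAAAAAAAAAAAAAAAAAAAAAAAAAAAAAAAAAAAAAAAAAAAAAAAAAAAAAAAAAAAAAAAAAAAAAAAAAAAAAAAAAAAAAAAAAAAAAAAAAAAAAAAAAAAAAAAAAAAAAAAAAAAAAAAAAAAAAAAAADgAAAAAAAAA//AAAHwAAAAAAAAAf/AAAH/4AAAAAAAAf/AAAf/8AAAAAAAAf/gA///4AAAAAAAA//gH///wAAAAAAAA//w////wAAAAAAAB//5////gAAAAAAAD//5////gAAAAAAAD//9////gAAAAAAAD///////gAAAAAAAD///////gAAAAAAAB///////gAAAAAAAB///////gAAAAAAAAf//////gAAAAAAAAH//////AAAAAAAAAB//////AAAAAAAAAB/////+AAAAAAAAAB/////+AAAAAAAAAB/////+AAAAAAAAAB/////+AAAAAAAAAB/////+AAAAAAAAAB/////+AAAAAAAAAB/////+AAAAAAAAAA/////+AAAAAAAAAA/////+AAAAAAAAAA/////+AAAAAAAAAAf////+AAAAAAAAAAH////+AAAAAAAAAAH////8AAAAAAAAAAP////wAAAAAAAAAAP///8AAAAAAAAAAAf///4AAAAAAAAAAAf///4AAAAAAAAAAA////wAAAAAAAAAAA////wAAAAAAAAAAAf///wAAAAAAAAAAAf///gAAAAAAAAAAAf///AAAAAAAAAAAAf//4AAAAAAAAAAAAP/+AAAAAAAAAAAAAAAYAAAAAAAAAAAAAAAAAAAAAAAAAAAAAAAAAAAAAAAAAAAAAAAAAAAAAAAAAAAAAAAAAAAAAAAAAAAAAAAAAAAAAAAAAAAAAAAAAAAAAAAAAAAAAAAAAAAAAAAAAAAAAAAAAAAAAAAAAAAAAAAAAAAAAAAAAAAAAAAAAAAAAAAAAAAAAAAAAAAAAAAAAAAAAAAAAAAAAAAAAAAAAAAAAAAAAAAAAAAAAAAAAAAAAAAAAAAAAAAAAAAAAAAAAAAAAAAAAAAAAAAAAAAAAAAAAAAAAAAAAAAAAAAAAAAAAAAAAAAAAAAAAAAAAAAAAAAAAAAAAAAAAAAAAAAAAAAAAAAAAAAAAAAAAAAAAAAAAAAAAAAAAAAAAAAAAAAAAAAAAAAAAAAAAAAAAAAAAAAAAAAAAAAAAAAAAAAAAAAAAAAAAAAAAAAAAAAAAAAAAAAAAAAAAAAAAAAAAAAAAAAAAAAAAAAAAAAAAAAAAAAAAAAAAAAAAAAAAAAAAAAAAAAAAAAAAAAAAAAAA="/>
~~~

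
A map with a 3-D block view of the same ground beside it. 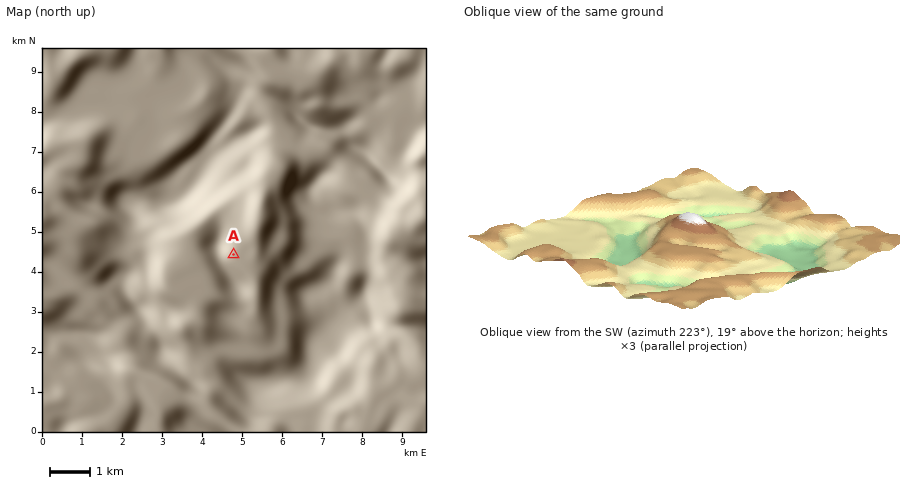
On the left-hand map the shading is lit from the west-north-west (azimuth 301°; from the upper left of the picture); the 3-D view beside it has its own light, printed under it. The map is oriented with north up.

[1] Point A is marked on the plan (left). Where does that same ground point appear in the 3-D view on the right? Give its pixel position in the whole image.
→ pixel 698 239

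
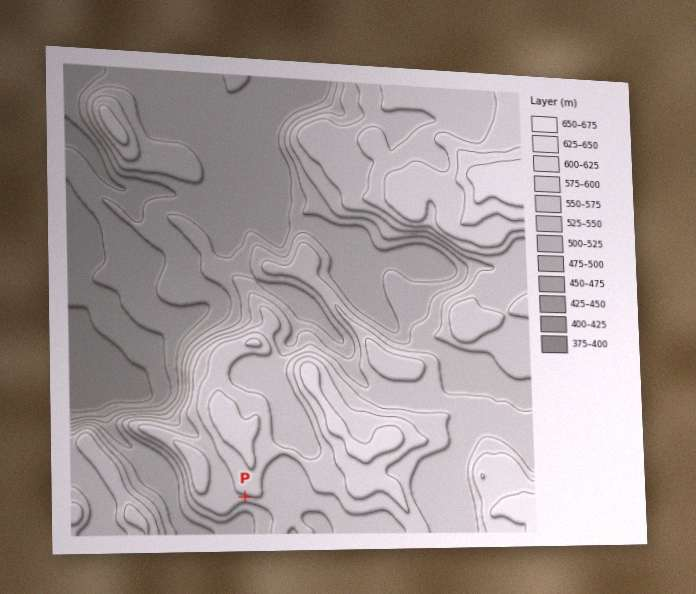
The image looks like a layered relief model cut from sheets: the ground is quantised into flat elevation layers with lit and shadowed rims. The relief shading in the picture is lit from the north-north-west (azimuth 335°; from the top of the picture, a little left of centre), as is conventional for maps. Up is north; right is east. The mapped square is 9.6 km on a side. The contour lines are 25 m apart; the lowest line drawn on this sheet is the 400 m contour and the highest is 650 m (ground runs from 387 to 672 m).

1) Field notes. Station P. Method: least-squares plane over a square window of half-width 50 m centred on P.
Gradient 9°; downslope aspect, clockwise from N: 191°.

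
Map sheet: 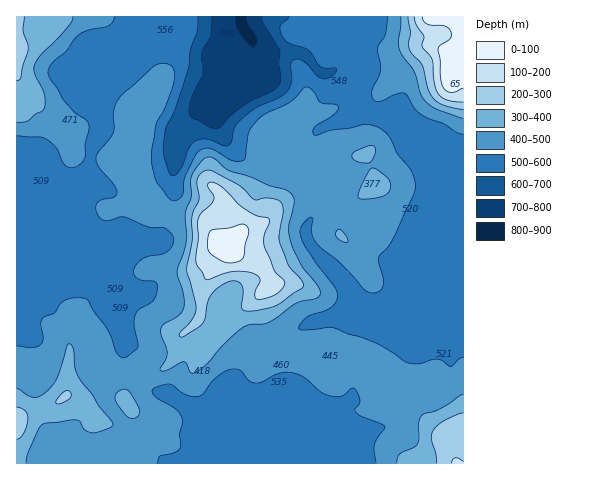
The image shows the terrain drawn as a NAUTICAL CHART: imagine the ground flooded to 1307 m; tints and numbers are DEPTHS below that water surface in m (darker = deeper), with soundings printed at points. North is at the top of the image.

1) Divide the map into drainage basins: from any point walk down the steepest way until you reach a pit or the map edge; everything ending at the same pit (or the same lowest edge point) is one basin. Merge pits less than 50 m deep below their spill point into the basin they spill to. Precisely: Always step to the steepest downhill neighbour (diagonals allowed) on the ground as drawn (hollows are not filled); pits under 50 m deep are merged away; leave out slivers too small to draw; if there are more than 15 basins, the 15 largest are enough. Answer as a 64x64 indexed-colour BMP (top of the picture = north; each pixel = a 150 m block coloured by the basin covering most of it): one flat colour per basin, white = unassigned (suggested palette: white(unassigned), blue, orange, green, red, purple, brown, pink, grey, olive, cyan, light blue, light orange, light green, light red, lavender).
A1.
<image width="64" height="64" href="data:image/bmp;base64,Qk12CAAAAAAAAHYAAAAoAAAAQAAAAEAAAAABAAQAAAAAAAAIAAATCwAAEwsAABAAAAAAAAAA////ALR3HwAOf/8ALKAsACgn1gC9Z5QAS1aMAMJ34wB/f38AIr28AM++FwDox64AeLv/AIrfmACWmP8A1bDFABEREREREiIiIiIiIiIiIiIiIiIiIiIiIiIiIiIiIiIhERERERESIiIiIiIiIiIiIiIiIiIiIiIiIiIiIiIiIhERERERESIiIiIiIiIiIiIiIiIiIiIiIiIiIiIiIiIiERERERERIiIiIiIiIiIiIiIiIiIiIiIiIiIiIiIiIiEREREREREiIiIiIiIiIiIiIiIiIiIiIiIiIiIiIiIiIRERERERERIiIiIiIiIiIiIiIiIiIiIiIiIiIiIiIiIRERERERERERESIiIiIiIiIiIiIiIiIiIiIiIiIiIiIREREREREREREREiIiIiIiIiIiIiIiIiIiIiIiIiIiIRERERERERERERESIiIiIiIiIiIiIiIiIiIiIiIiIiIhERERERERERERERIiIiIiIiIiIiIiIiIiIiIiIiIhEREREREREREREREREiIiIiIiIiIiIiIiIiIiIiIiIhERERERERERERERERESIiIiIiIiIiIiIiIiIiIiIiIhEREREREREREREREREREiIiIiIiIiIiIiIiIiIiIiIiERERERERERERERERERERERIiIiIiIiIiIiIiIiIiIiIRERERERERERERERERERERESIiIiIiIiIiIiIiIiIiIREREREREREREREREREREREREiIiIiIiIiERERESIhERERERERERERERERERERERERESIiIiIiIiERERERERERERERERERERERERERERERERERIiIiIiIiIRERERERERERERERERERERERERERERERERESIiIiIiIhEREREREREREREREREREREREREREREREREREiESIiIiEREREREREREREREREREREREREREREREREREREREiIiEREREREREREREREREREREREREREREREREREREREREiIRERERERERERERERERERERERERERERERERERERERERIhERERERERERERERERERERERERERERERERERERERERESERERERERERERERERERERERERERERERERERERERERERERERERERERERERERERERERERERERERERERERERERERERERERERERERERERERERERERERERERERERERERERERERERERERERERERERERERERERERERERERERERERERERERERERERERERERERERERERERERERERERERERERERERERERERERERERERERERERERERERERERERERERERERERERERERERERERERERERERERERERERERERERERERERERERERERERERERERERERERERERERERERERERERERERERERERERERERERERERERERERERERERERERERERERERERERERERERERERERERERERERERERERERERERERERERERERERERERERERERERERERERERERERERERERERERERERERERERERERERERERERERERERERERERERERERERERERERERERERERERERERERERERERERERERERERERERERERERERERERERERERERERERERERERERERERERERERERERERERERERERERERERERERERERERERERERERERERERERERERERERERERERERERERERERERERERERERERERERERERERERERERERERERERERERERERERERERERERERERERERERERERERERERERERERERERERERERERERERERERERERERERERERERERERERERERERERERERERERERERERERERERERERERERERERERERERERERERERERERERERERERERERERERERERERERERERERERERERERERERERERERERERERERERERERERERERERERERERERERERERERERERERERERERERERERERERERERERERERERERERERERERERERERERERERERERERERERERERERERERERERERERERERERERERERERERERERERERERERERERERERERERERERERERERERERERERERERERERERERERERERERERERERERERERERERERERERERERERERERERERERERERERERERERERERERERERERERERERERERERERERERERERERERERERERERERERERERERERERERERERERERERERERERERERERERERERERERERERERERERERERERERERERERERERERERERERERERERERERERERERERERERERERERERERERERERERERERERERERERERERERERERERERERERERERERERERERERERERERERERERERERERERERERERERERERERERERERERERERERERERERERERERERERERERERERERERERERERERERERERERERERERERERERERERERERERERERERERERERERERERERERERERERERERERERERERERERERERERERERERERERERERERERERERERERERERERERERERERERERERERERERERERERERERERERERERERERERERERERERERERERERERERERERERERERERERERERERERERERERERERERERERERERERERERERERERERERERERERERERERERERERERERERERERERERERERERERERERERERERERERERERERERER"/>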